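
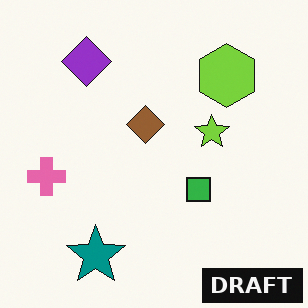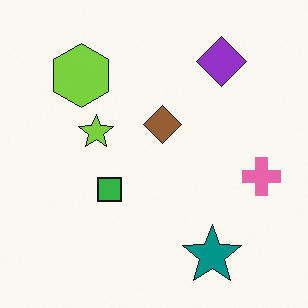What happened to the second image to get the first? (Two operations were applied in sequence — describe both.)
This is the original image flipped horizontally (left ↔ right), then watermarked with the text "DRAFT" in the lower-right corner.

The pink cross is in the right of the second image and the left of the first — shapes on opposite sides of the vertical midline have swapped in a mirror flip. A dark label reading "DRAFT" appears in the lower-right corner.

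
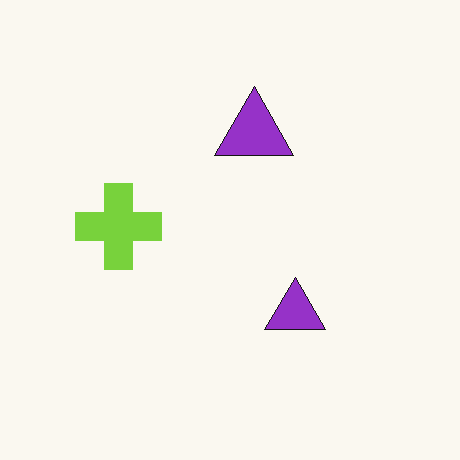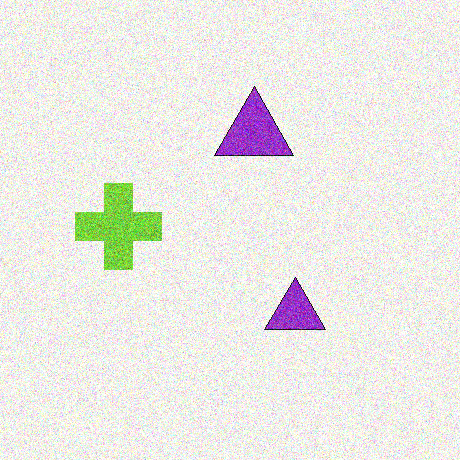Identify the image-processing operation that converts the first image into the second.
The transformation is: degraded with strong gaussian noise.

Random speckle covers the whole image, including the flat background.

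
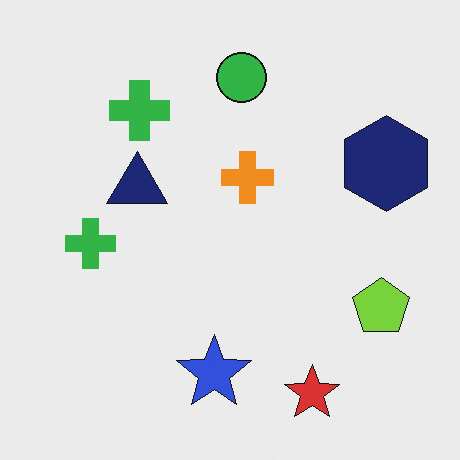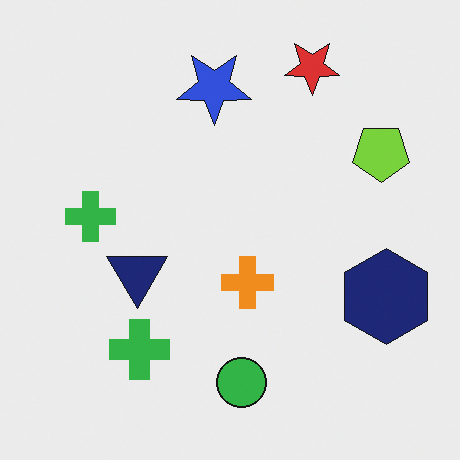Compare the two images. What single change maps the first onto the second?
The transformation is: flipped vertically (top ↔ bottom).

The red star is in the bottom-right of the first image and the top-right of the second — shapes on opposite sides of the horizontal midline have swapped in a mirror flip.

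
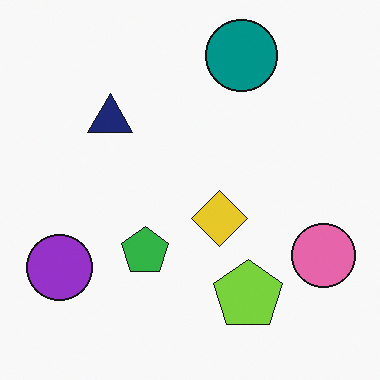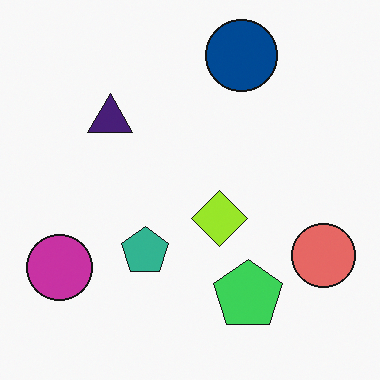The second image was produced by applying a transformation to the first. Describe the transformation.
The image was hue-shifted slightly.

Every shape's color has rotated by the same amount around the hue wheel — a uniform hue shift.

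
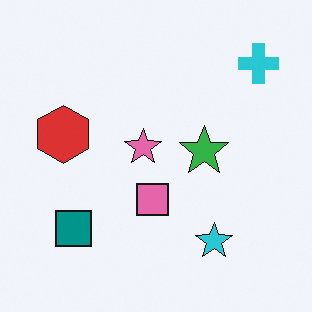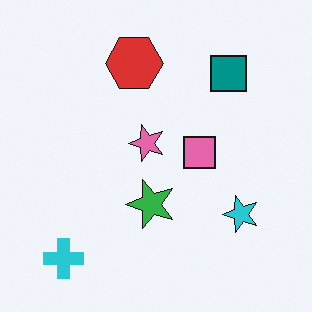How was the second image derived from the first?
It was transposed (reflected across the top-left ↔ bottom-right diagonal).

Shapes have swapped their row and column positions — what was in the top-right is now in the bottom-left — a diagonal reflection.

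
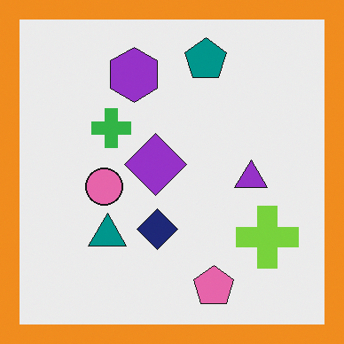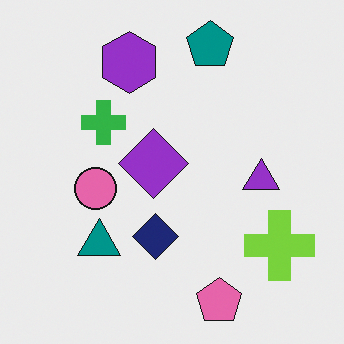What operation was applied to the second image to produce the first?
This is the original image framed with a orange border.

A solid orange frame runs around the edge of the first image, with the content slightly shrunk inside it.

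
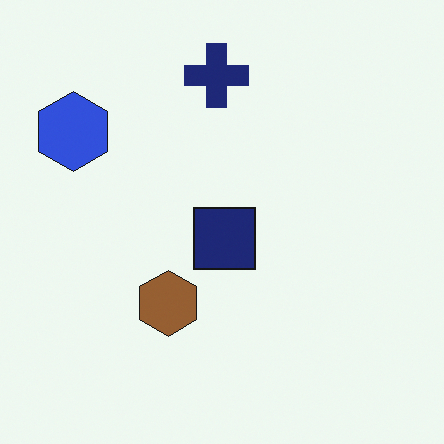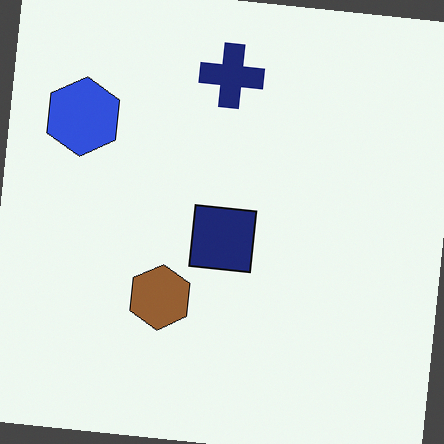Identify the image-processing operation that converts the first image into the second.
The transformation is: rotated clockwise by a few degrees.

Every shape is tilted by the same angle and the image corners show triangular fill wedges — a whole-image rotation by a non-right angle.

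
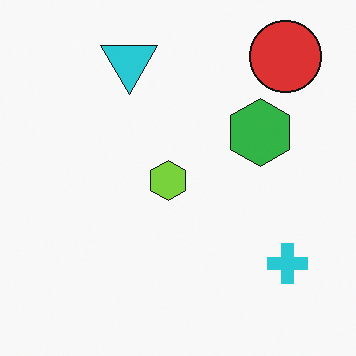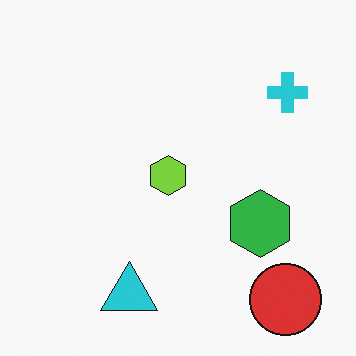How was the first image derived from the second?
Flipped vertically (top ↔ bottom).

The red circle is in the bottom-right of the second image and the top-right of the first — shapes on opposite sides of the horizontal midline have swapped in a mirror flip.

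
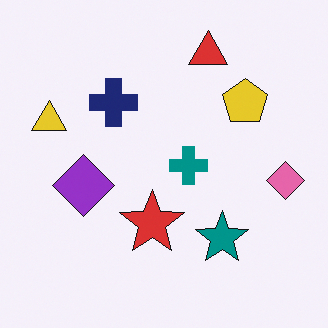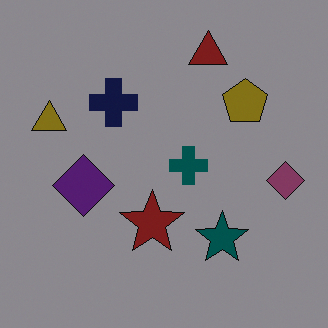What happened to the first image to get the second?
Darkened a lot.

Every pixel — background and shapes alike — is uniformly darkened.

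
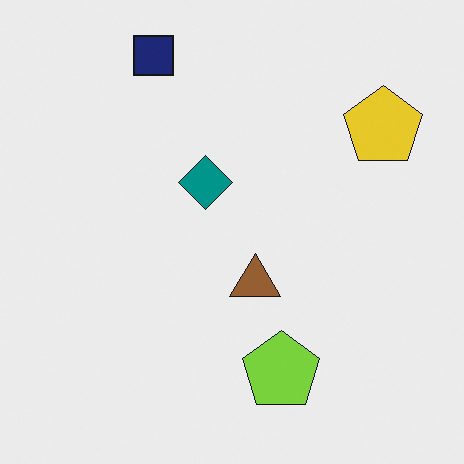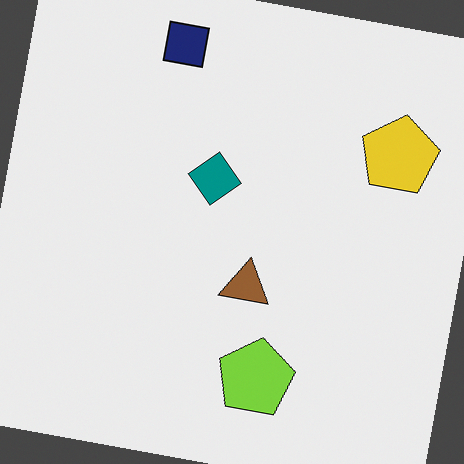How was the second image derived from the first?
The transformation is: rotated clockwise by a small amount.

Every shape is tilted by the same angle and the image corners show triangular fill wedges — a whole-image rotation by a non-right angle.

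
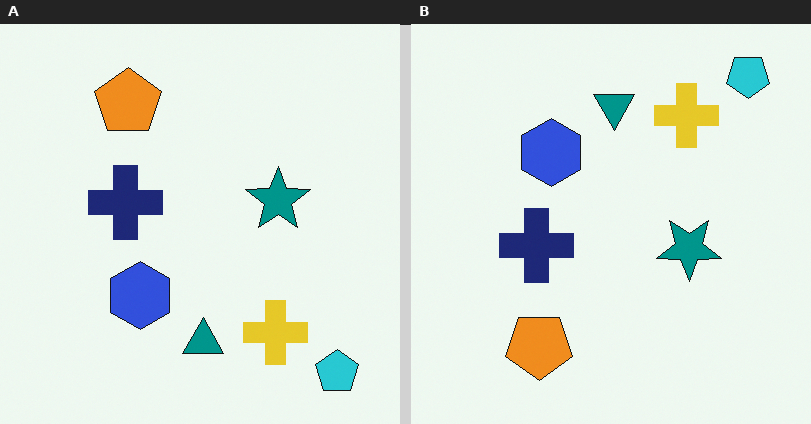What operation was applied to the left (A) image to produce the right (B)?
This is the original image flipped vertically (top ↔ bottom).

The cyan pentagon is in the bottom-right of the left (A) image and the top-right of the right (B) — shapes on opposite sides of the horizontal midline have swapped in a mirror flip.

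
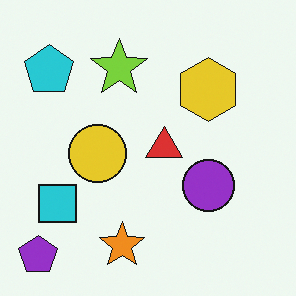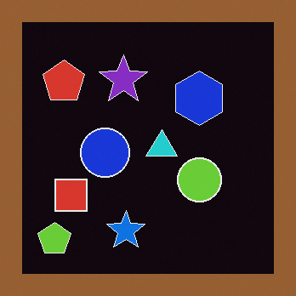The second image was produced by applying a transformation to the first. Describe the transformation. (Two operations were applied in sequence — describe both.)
Color-inverted (negative), then framed with a brown border.

The light background has become dark and every shape's color is its complement — a photographic negative. A solid brown frame runs around the edge of the second image, with the content slightly shrunk inside it.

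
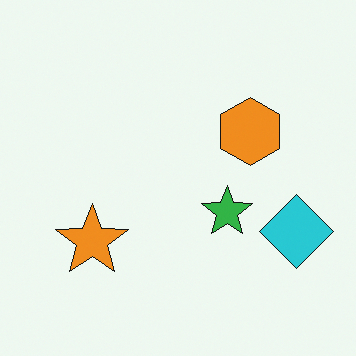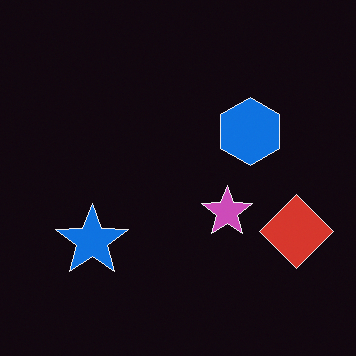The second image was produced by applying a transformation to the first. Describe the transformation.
The transformation is: color-inverted (negative).

The light background has become dark and every shape's color is its complement — a photographic negative.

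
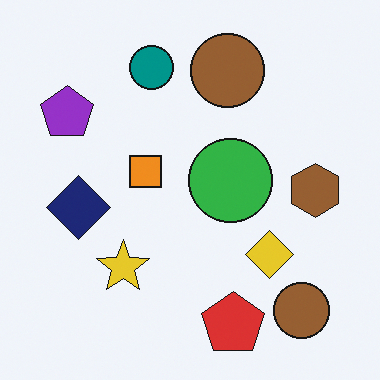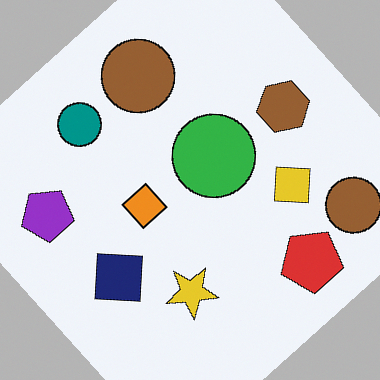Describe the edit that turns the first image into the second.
It was rotated counter-clockwise by a large amount — several tens of degrees.

Every shape is tilted by the same angle and the image corners show triangular fill wedges — a whole-image rotation by a non-right angle.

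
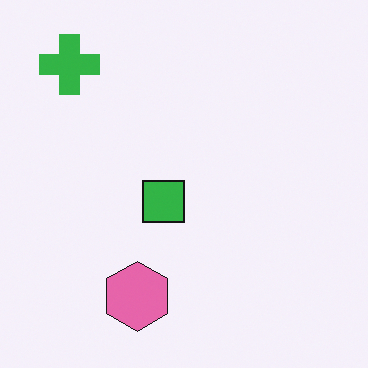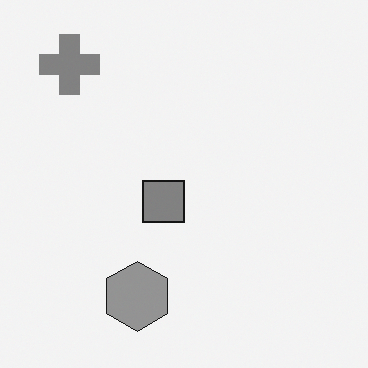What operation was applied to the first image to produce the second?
The image was converted to grayscale.

All color is removed — every shape is now a shade of grey.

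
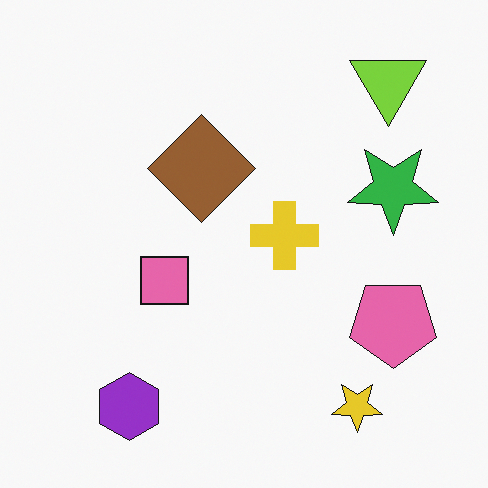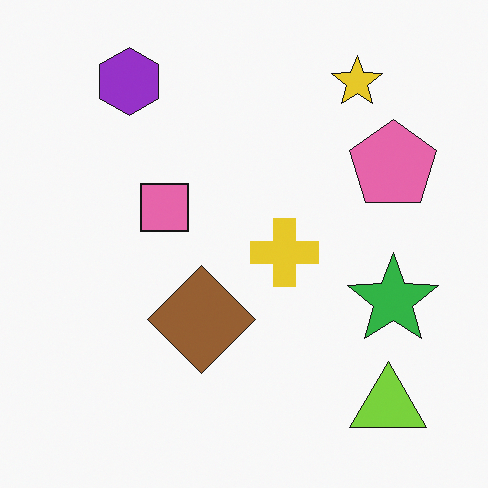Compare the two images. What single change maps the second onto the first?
The transformation is: flipped vertically (top ↔ bottom).

The purple hexagon is in the top-left of the second image and the bottom-left of the first — shapes on opposite sides of the horizontal midline have swapped in a mirror flip.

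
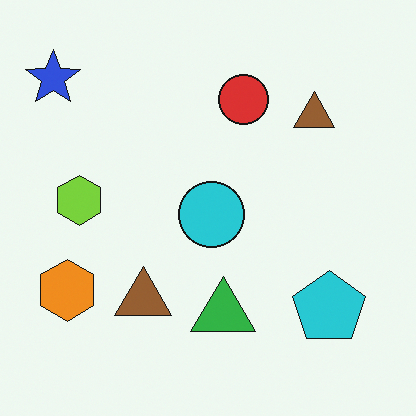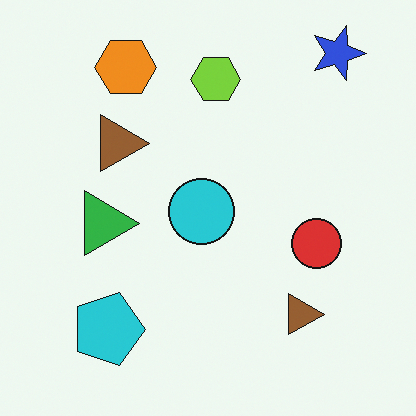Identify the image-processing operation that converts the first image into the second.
The second image is the first rotated 90° clockwise.

The blue star sits in the top-left of the first image and the top-right of the second — consistent with a whole-image 90° clockwise rotation.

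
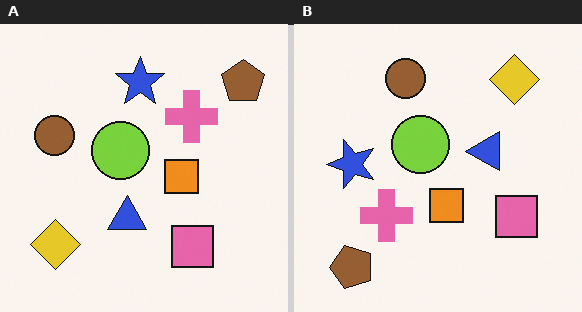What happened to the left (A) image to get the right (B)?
It was transposed (reflected across the top-left ↔ bottom-right diagonal).

Shapes have swapped their row and column positions — what was in the top-right is now in the bottom-left — a diagonal reflection.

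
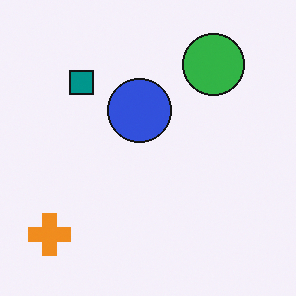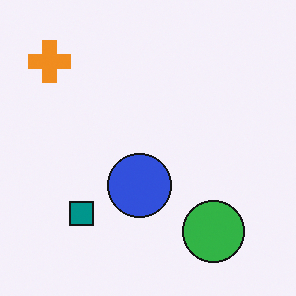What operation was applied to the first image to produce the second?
Flipped vertically (top ↔ bottom).

The orange cross is in the bottom-left of the first image and the top-left of the second — shapes on opposite sides of the horizontal midline have swapped in a mirror flip.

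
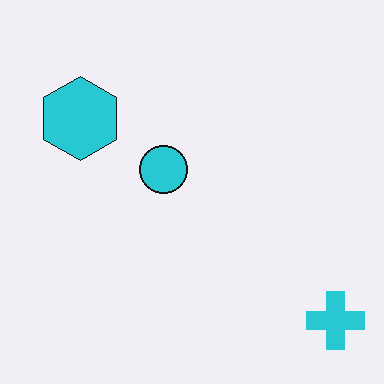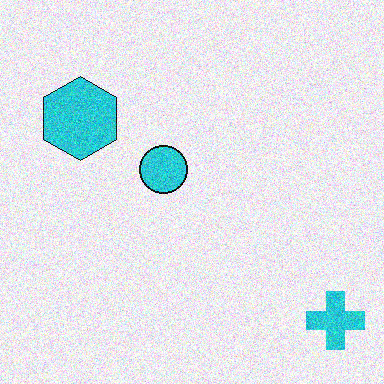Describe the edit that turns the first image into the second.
It was degraded with moderate additive noise.

Random speckle covers the whole image, including the flat background.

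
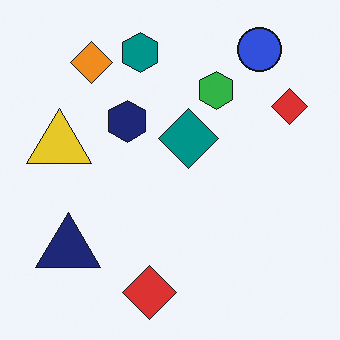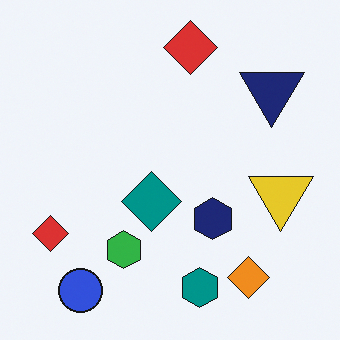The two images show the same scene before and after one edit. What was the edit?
The transformation is: rotated 180°.

The blue circle sits in the top-right of the first image and the bottom-left of the second — consistent with a whole-image 180° rotation.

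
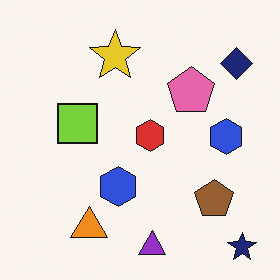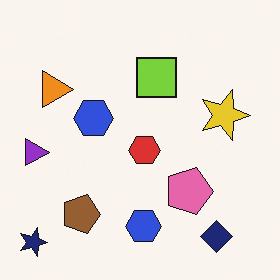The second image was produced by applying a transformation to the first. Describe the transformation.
Rotated 90° clockwise.

The navy star sits in the bottom-right of the first image and the bottom-left of the second — consistent with a whole-image 90° clockwise rotation.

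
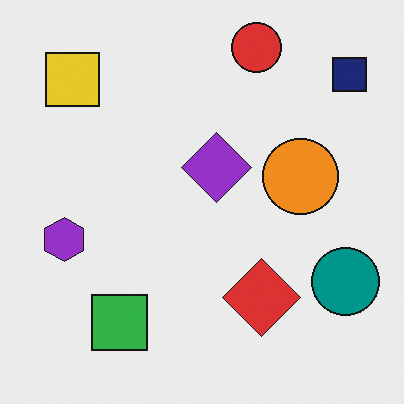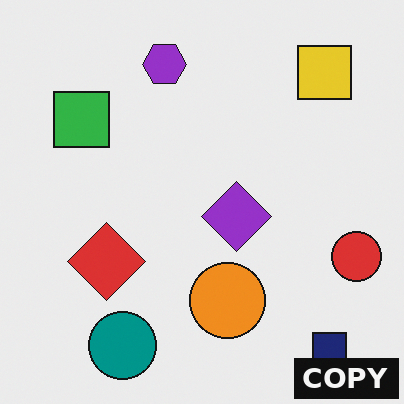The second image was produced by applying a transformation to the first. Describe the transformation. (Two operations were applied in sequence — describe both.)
It was rotated 90° clockwise, then watermarked with the text "COPY" in the lower-right corner.

The navy square sits in the top-right of the first image and the bottom-right of the second — consistent with a whole-image 90° clockwise rotation. A dark label reading "COPY" appears in the lower-right corner.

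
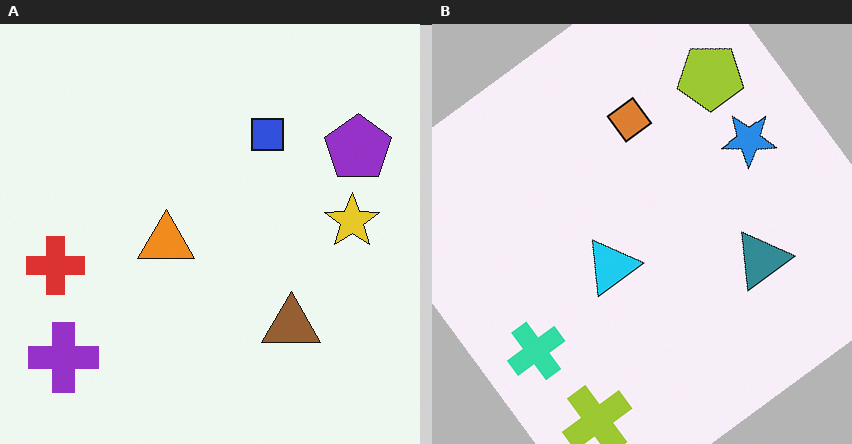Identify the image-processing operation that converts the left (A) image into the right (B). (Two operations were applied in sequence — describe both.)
This is the original image hue-shifted by a large amount, then rotated counter-clockwise by a large amount — several tens of degrees.

Every shape's color has rotated by the same amount around the hue wheel — a uniform hue shift. Every shape is tilted by the same angle and the image corners show triangular fill wedges — a whole-image rotation by a non-right angle.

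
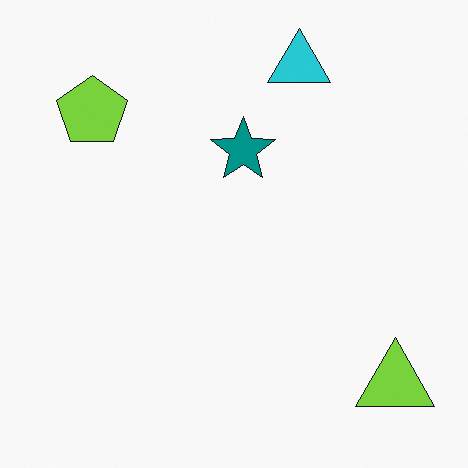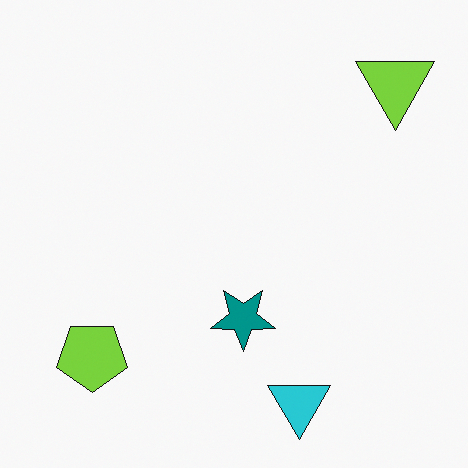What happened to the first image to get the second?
The transformation is: flipped vertically (top ↔ bottom).

The cyan triangle is in the top of the first image and the bottom of the second — shapes on opposite sides of the horizontal midline have swapped in a mirror flip.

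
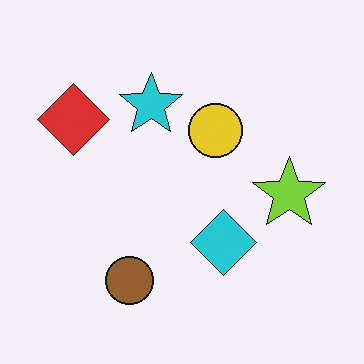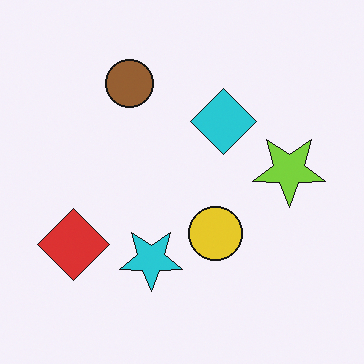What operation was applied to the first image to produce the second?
This is the original image flipped vertically (top ↔ bottom).

The brown circle is in the bottom of the first image and the top of the second — shapes on opposite sides of the horizontal midline have swapped in a mirror flip.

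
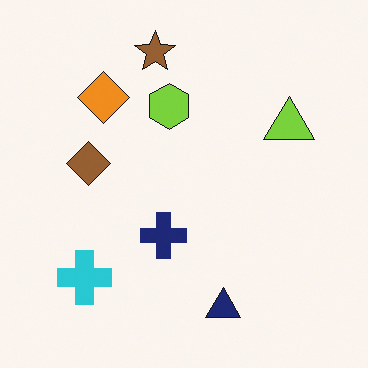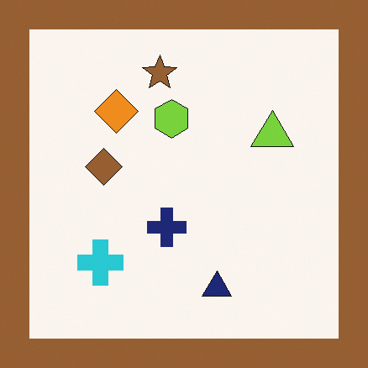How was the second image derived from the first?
This is the original image framed with a brown border.

A solid brown frame runs around the edge of the second image, with the content slightly shrunk inside it.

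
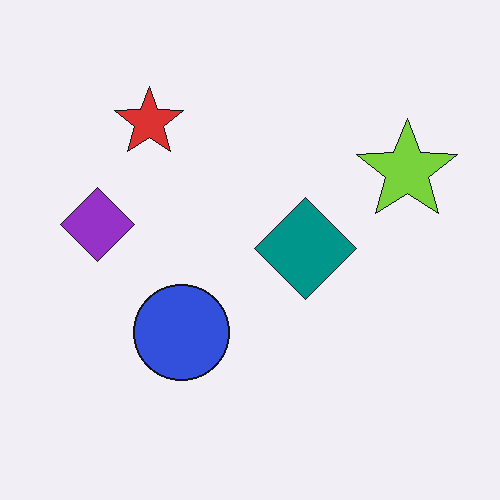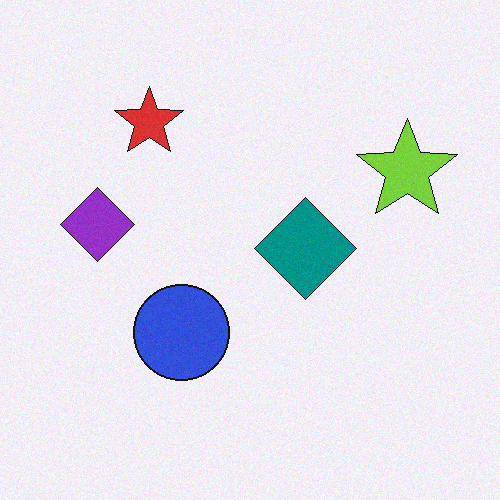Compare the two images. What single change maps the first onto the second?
Degraded with light additive noise.

Random speckle covers the whole image, including the flat background.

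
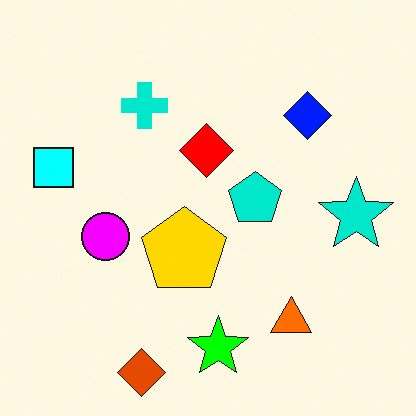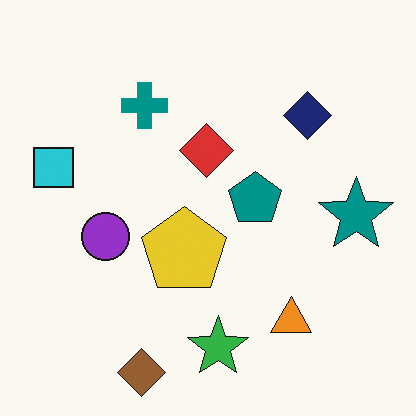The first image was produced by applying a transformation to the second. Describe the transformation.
The first image is the second heavily oversaturated.

All colors are more vivid — a global saturation change.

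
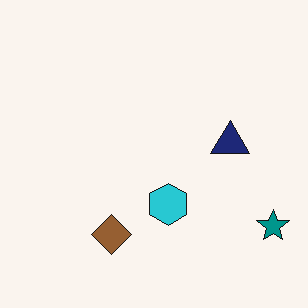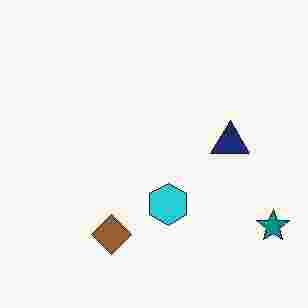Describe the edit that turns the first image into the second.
This is the original image degraded with heavy JPEG compression.

Blocky 8×8 compression artifacts appear around shape edges and the flat background shows ringing — characteristic JPEG degradation.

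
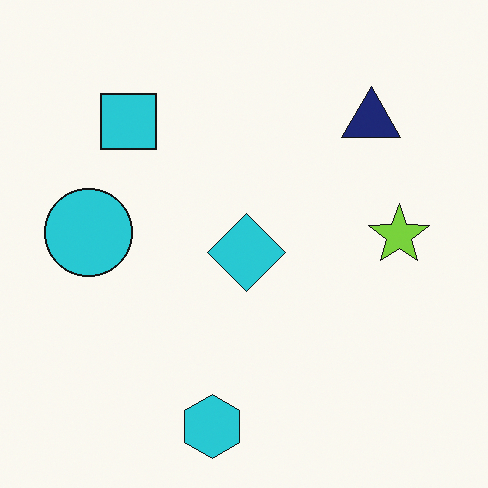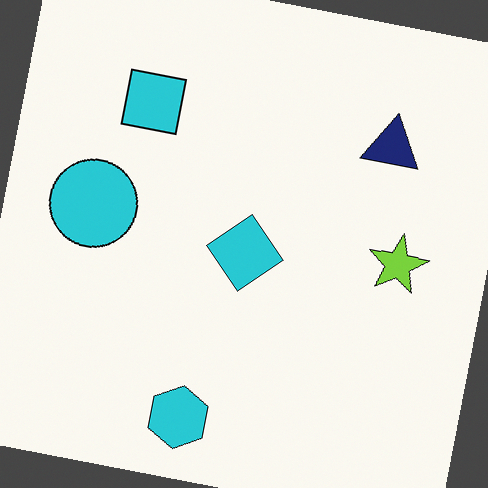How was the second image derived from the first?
It was rotated clockwise by a few degrees.

Every shape is tilted by the same angle and the image corners show triangular fill wedges — a whole-image rotation by a non-right angle.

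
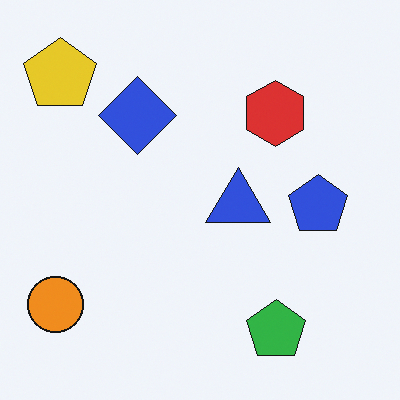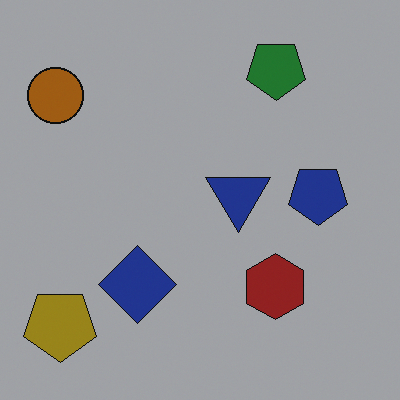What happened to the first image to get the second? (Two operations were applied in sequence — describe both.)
It was flipped vertically (top ↔ bottom), then substantially darkened.

The green pentagon is in the bottom-right of the first image and the top-right of the second — shapes on opposite sides of the horizontal midline have swapped in a mirror flip. Every pixel — background and shapes alike — is uniformly darkened.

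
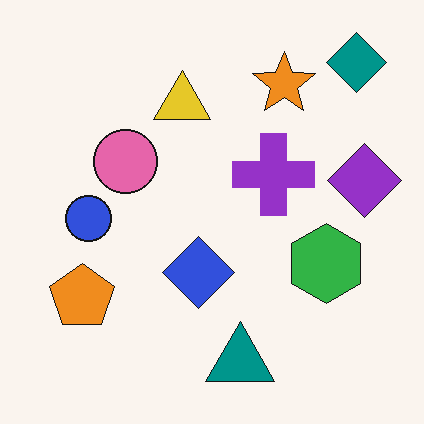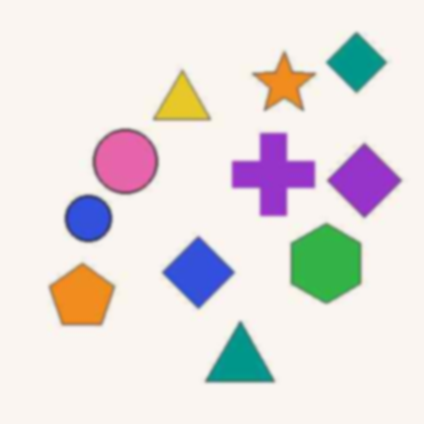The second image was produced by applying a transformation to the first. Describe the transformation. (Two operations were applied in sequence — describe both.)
Given moderate JPEG compression, then given a subtle gaussian blur.

Blocky 8×8 compression artifacts appear around shape edges and the flat background shows ringing — characteristic JPEG degradation. Shape edges and outlines are uniformly softened across the whole image.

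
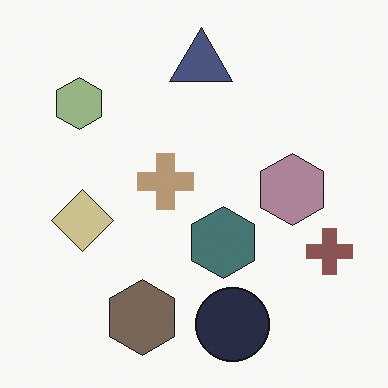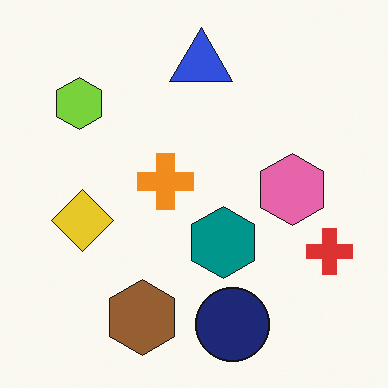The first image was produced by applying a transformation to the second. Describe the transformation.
The first image is the second made much more muted (saturation change).

All colors are more muted and greyish — a global saturation change.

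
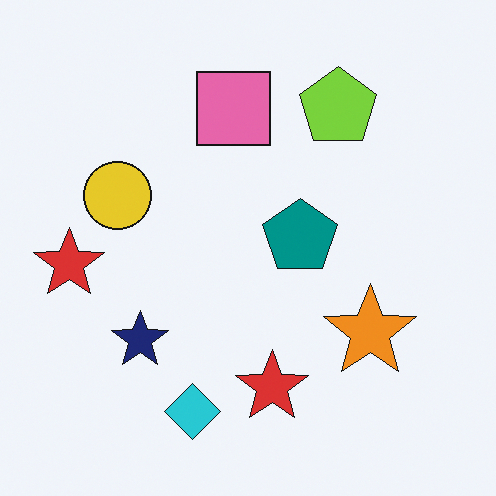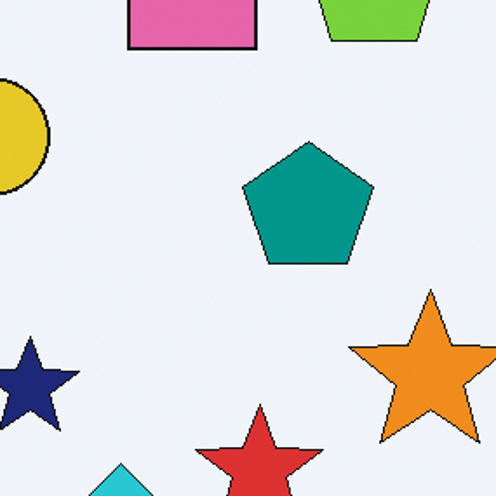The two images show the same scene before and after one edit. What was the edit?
The transformation is: cropped tightly and scaled back up.

The visible shapes are larger and the field of view is narrower; shapes near the original edges may be partly or wholly outside the frame — a crop-and-rescale.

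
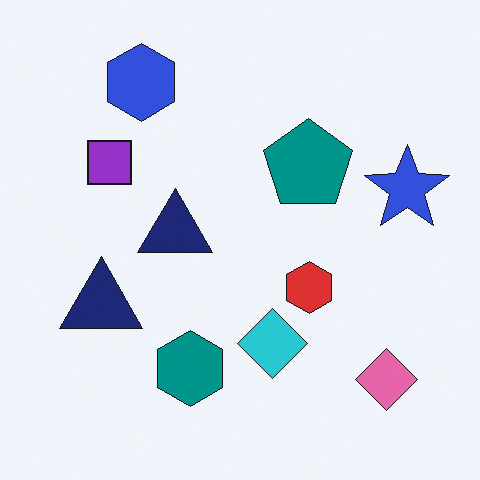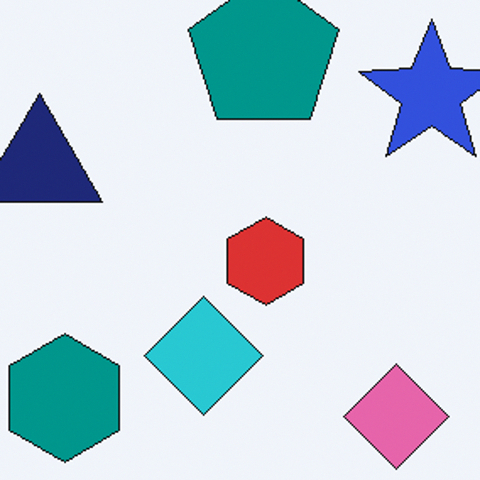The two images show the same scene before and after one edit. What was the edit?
The transformation is: cropped to a noticeably smaller region and rescaled.

The visible shapes are larger and the field of view is narrower; shapes near the original edges may be partly or wholly outside the frame — a crop-and-rescale.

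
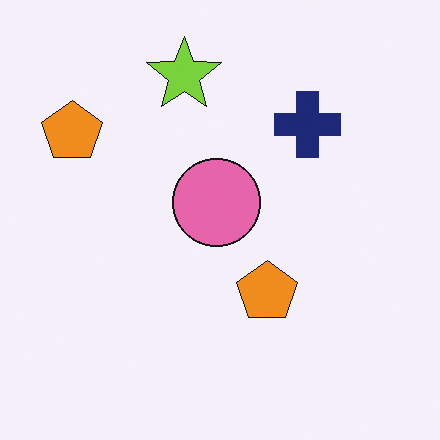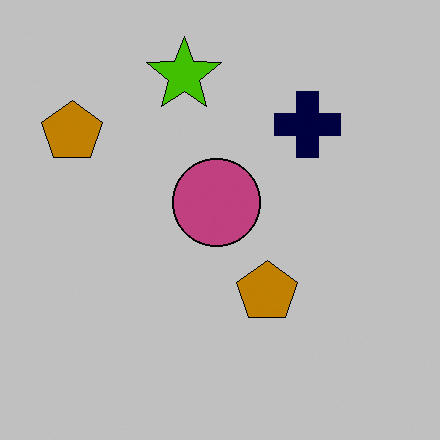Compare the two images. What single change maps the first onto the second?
The second image is the first aggressively posterized.

Each flat color has snapped to a coarser quantized level — most visibly, the near-white background has dropped to a flat grey.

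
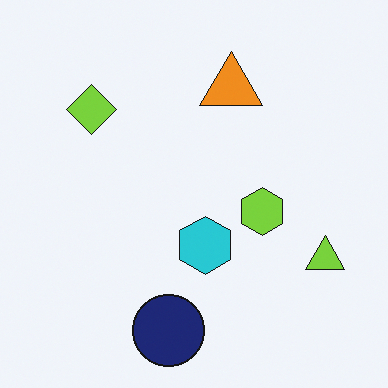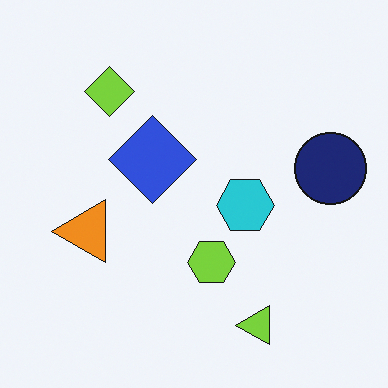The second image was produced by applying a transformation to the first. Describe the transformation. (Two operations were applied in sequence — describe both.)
This is the original image transposed (reflected across the top-left ↔ bottom-right diagonal), then overlaid with an additional blue diamond.

Shapes have swapped their row and column positions — what was in the top-right is now in the bottom-left — a diagonal reflection. A blue diamond appears in the second image that is absent from the first.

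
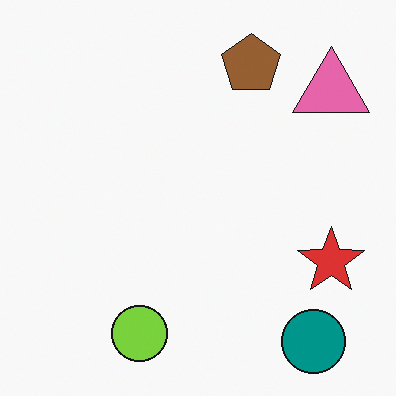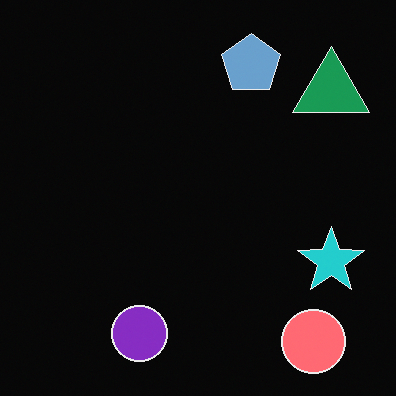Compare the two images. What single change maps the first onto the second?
Color-inverted (negative).

The light background has become dark and every shape's color is its complement — a photographic negative.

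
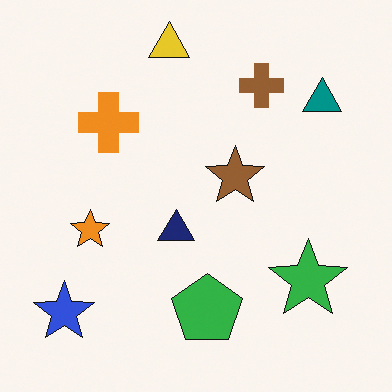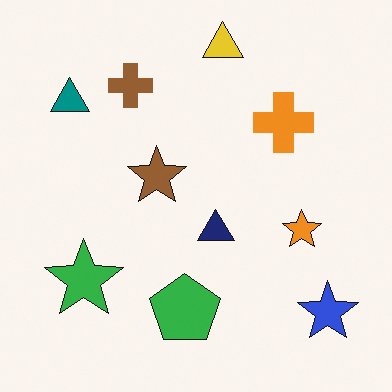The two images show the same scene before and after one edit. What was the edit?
The second image is the first flipped horizontally (left ↔ right).

The blue star is in the bottom-left of the first image and the bottom-right of the second — shapes on opposite sides of the vertical midline have swapped in a mirror flip.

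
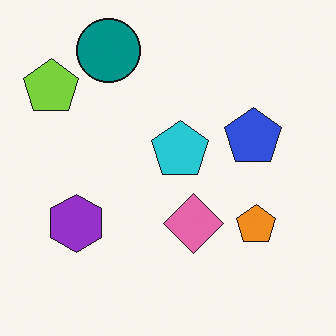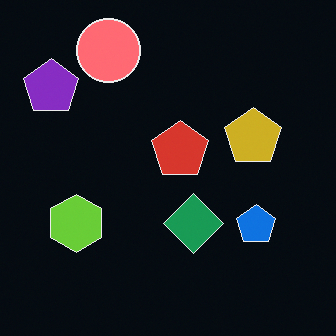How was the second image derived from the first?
The transformation is: color-inverted (negative).

The light background has become dark and every shape's color is its complement — a photographic negative.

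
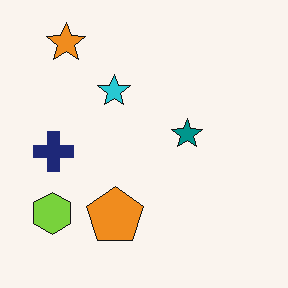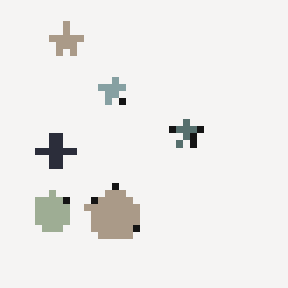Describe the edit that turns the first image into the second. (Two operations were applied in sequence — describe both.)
Pixelated into visible square blocks, then heavily desaturated.

Shapes are reduced to large square blocks; fine edges and outlines are lost — a downscale-then-upscale (mosaic) effect. All colors are more muted and greyish — a global saturation change.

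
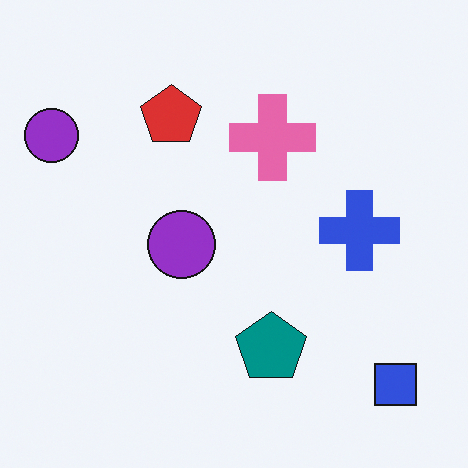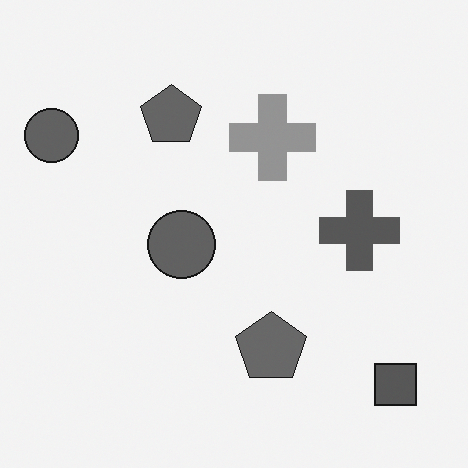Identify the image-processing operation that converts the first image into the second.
This is the original image converted to grayscale.

All color is removed — every shape is now a shade of grey.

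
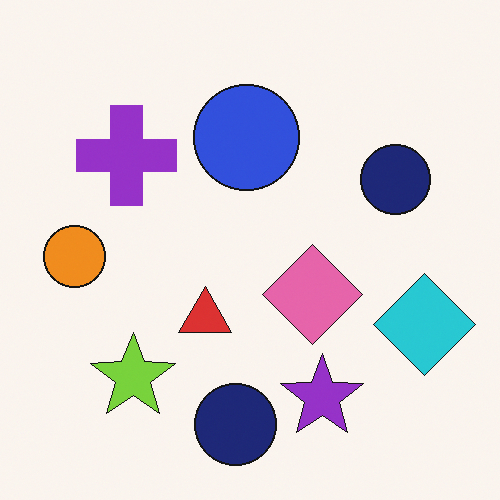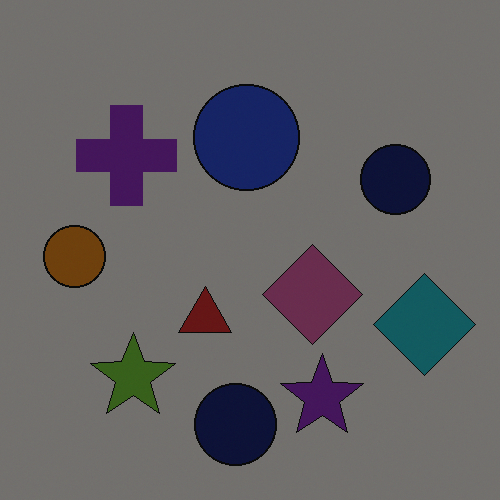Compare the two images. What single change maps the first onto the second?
The image was noticeably darkened.

Every pixel — background and shapes alike — is uniformly darkened.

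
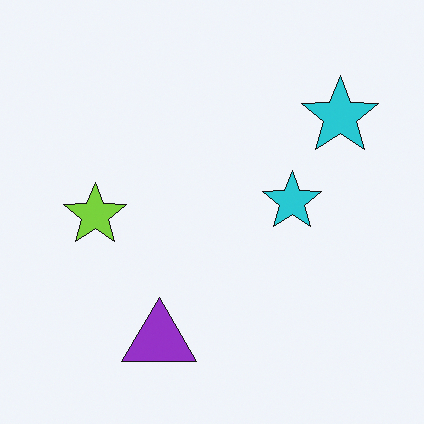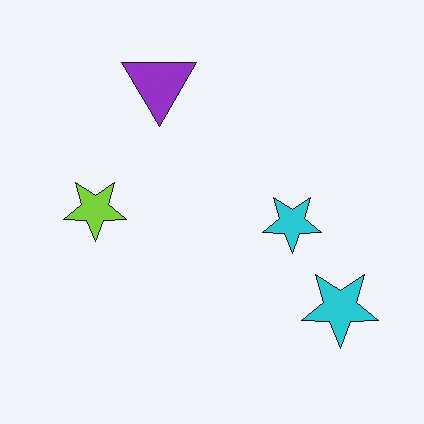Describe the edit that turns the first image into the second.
The transformation is: flipped vertically (top ↔ bottom).

The purple triangle is in the bottom of the first image and the top of the second — shapes on opposite sides of the horizontal midline have swapped in a mirror flip.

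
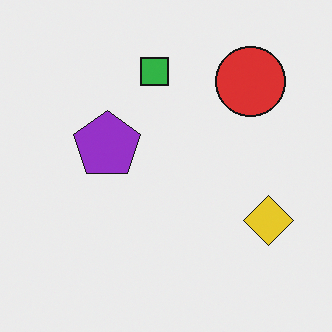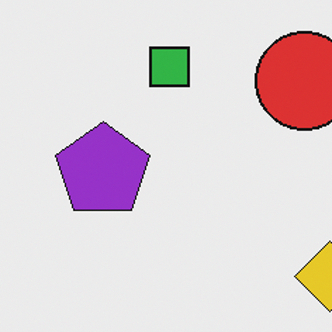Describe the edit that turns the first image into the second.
This is the original image cropped slightly and scaled back up.

The visible shapes are larger and the field of view is narrower; shapes near the original edges may be partly or wholly outside the frame — a crop-and-rescale.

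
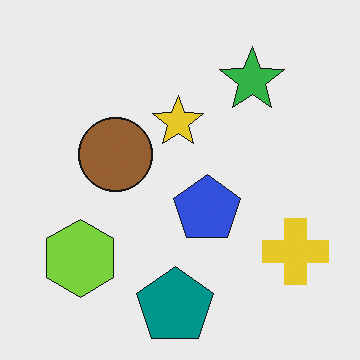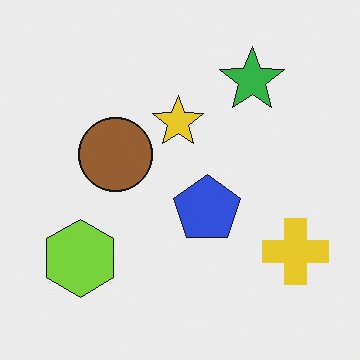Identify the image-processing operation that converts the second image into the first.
The first image is the second overlaid with an additional teal pentagon.

A teal pentagon appears in the first image that is absent from the second.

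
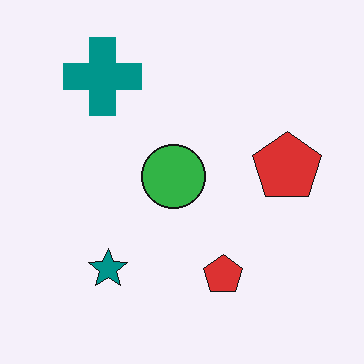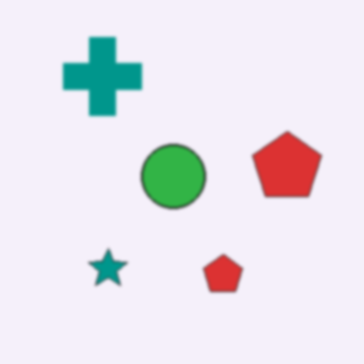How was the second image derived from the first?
This is the original image given a subtle gaussian blur.

Shape edges and outlines are uniformly softened across the whole image.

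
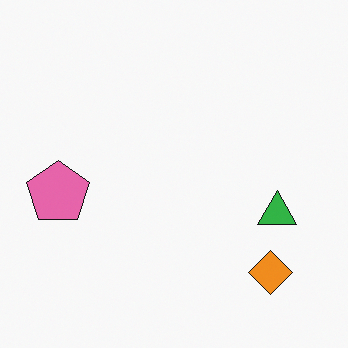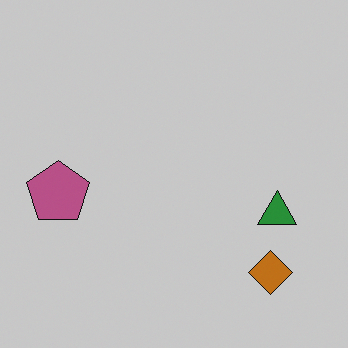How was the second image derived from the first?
It was darkened a little.

Every pixel — background and shapes alike — is uniformly darkened.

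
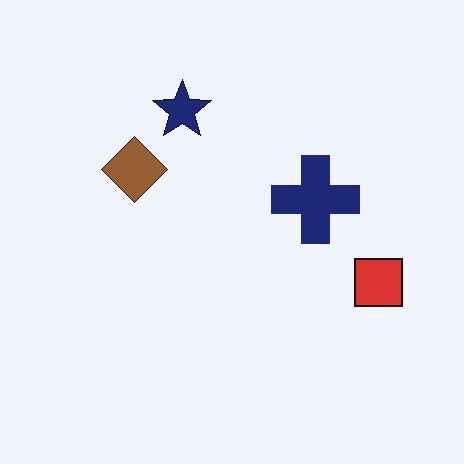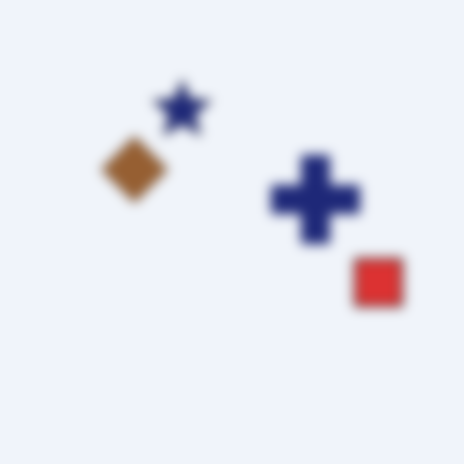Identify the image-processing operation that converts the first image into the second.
This is the original image strongly gaussian-blurred.

Shape edges and outlines are uniformly softened across the whole image.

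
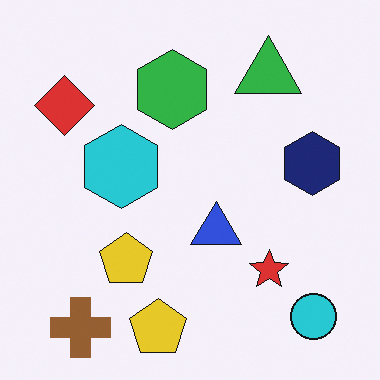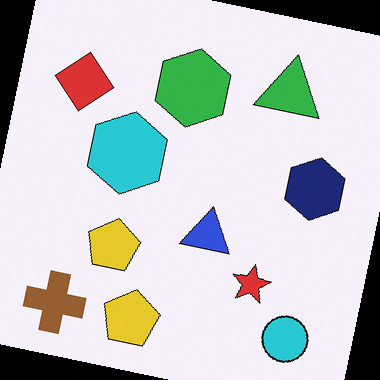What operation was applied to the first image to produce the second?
The transformation is: rotated clockwise by a small amount.

Every shape is tilted by the same angle and the image corners show triangular fill wedges — a whole-image rotation by a non-right angle.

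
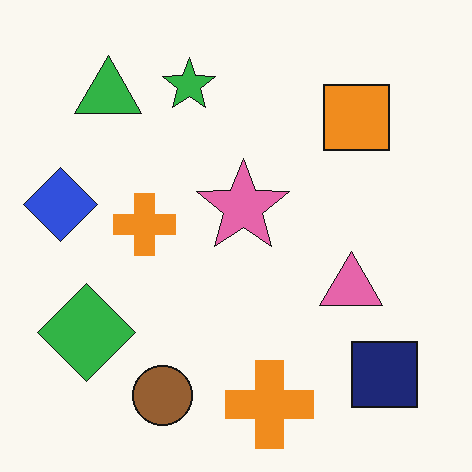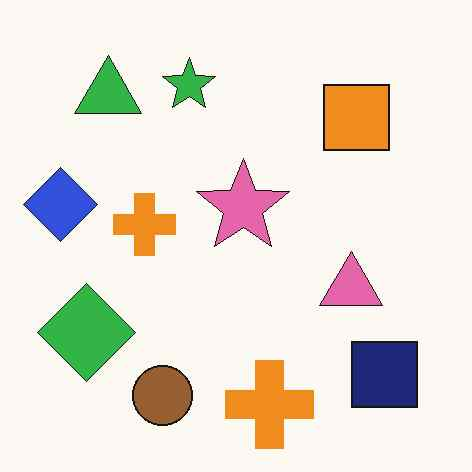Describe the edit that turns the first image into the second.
This is the original image given moderate JPEG compression.

Blocky 8×8 compression artifacts appear around shape edges and the flat background shows ringing — characteristic JPEG degradation.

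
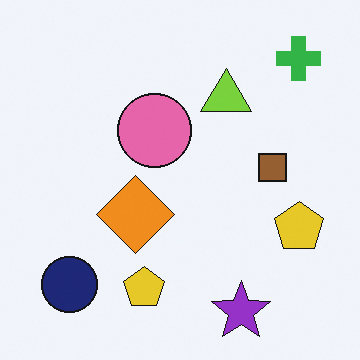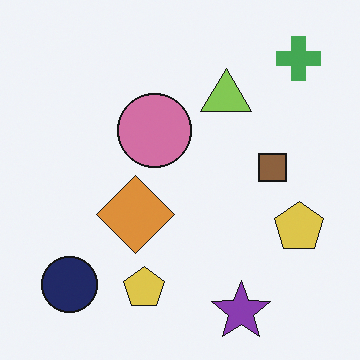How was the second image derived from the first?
The image was slightly desaturated.

All colors are more muted and greyish — a global saturation change.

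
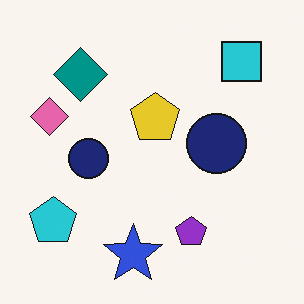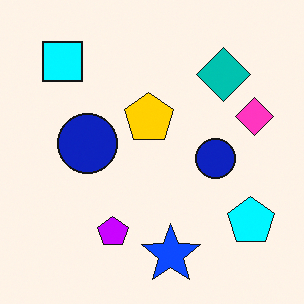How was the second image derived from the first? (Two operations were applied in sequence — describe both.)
Flipped horizontally (left ↔ right), then heavily oversaturated.

The pink diamond is in the left of the first image and the right of the second — shapes on opposite sides of the vertical midline have swapped in a mirror flip. All colors are more vivid — a global saturation change.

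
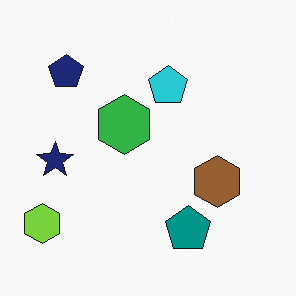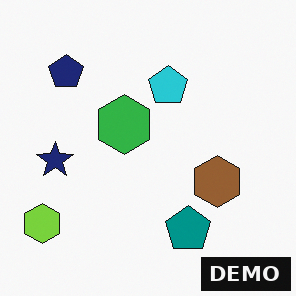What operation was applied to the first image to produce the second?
This is the original image watermarked with the text "DEMO" in the lower-right corner.

A dark label reading "DEMO" appears in the lower-right corner.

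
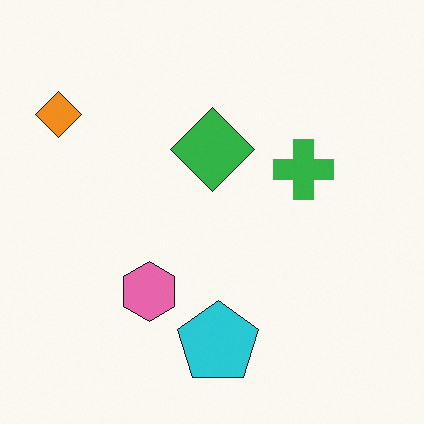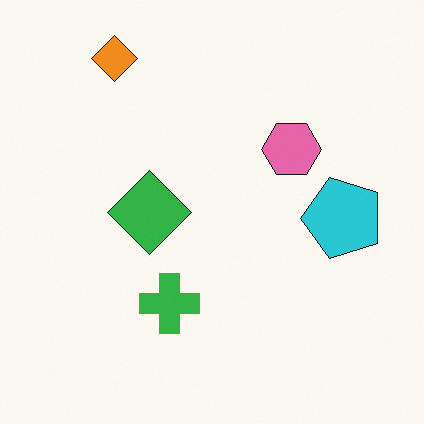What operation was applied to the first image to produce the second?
It was transposed (reflected across the top-left ↔ bottom-right diagonal).

Shapes have swapped their row and column positions — what was in the top-right is now in the bottom-left — a diagonal reflection.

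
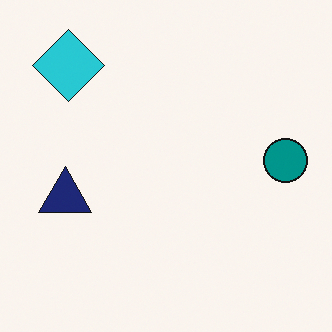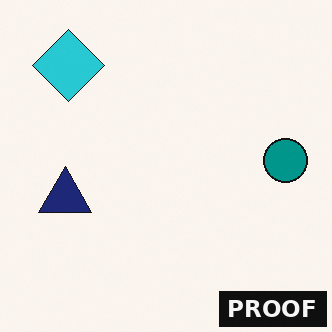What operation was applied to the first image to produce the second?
This is the original image watermarked with the text "PROOF" in the lower-right corner.

A dark label reading "PROOF" appears in the lower-right corner.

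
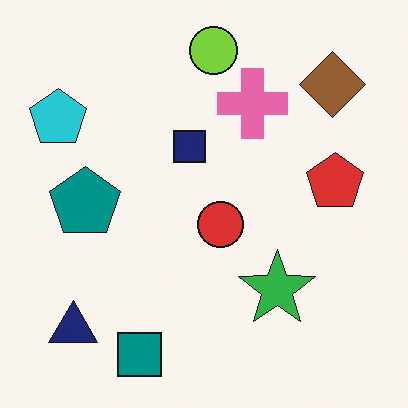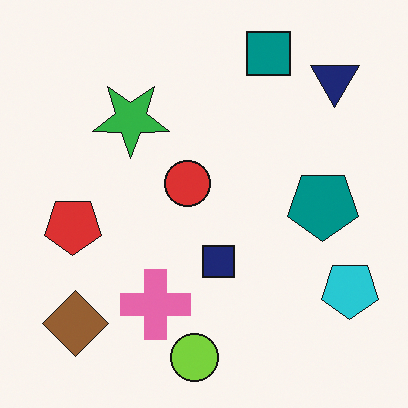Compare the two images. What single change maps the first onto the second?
The image was rotated 180°.

The navy triangle sits in the bottom-left of the first image and the top-right of the second — consistent with a whole-image 180° rotation.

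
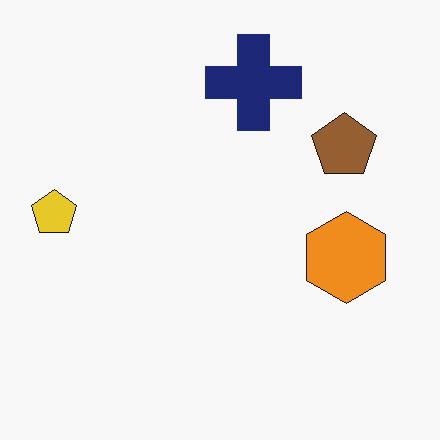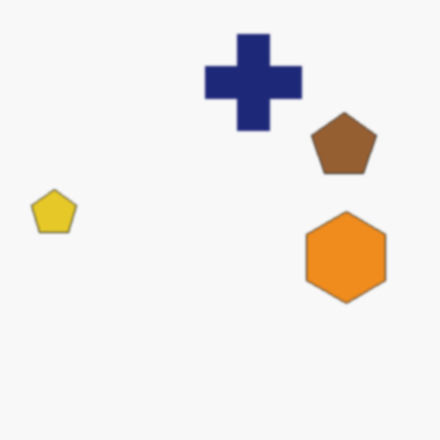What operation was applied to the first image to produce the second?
This is the original image given a subtle gaussian blur.

Shape edges and outlines are uniformly softened across the whole image.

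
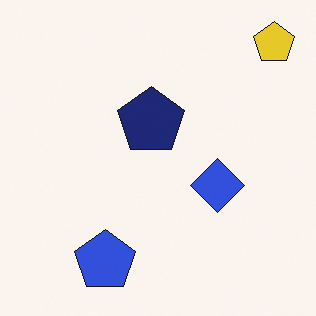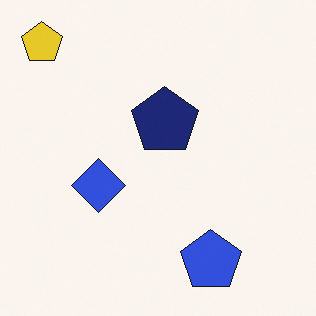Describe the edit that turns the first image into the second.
The image was flipped horizontally (left ↔ right).

The yellow pentagon is in the top-right of the first image and the top-left of the second — shapes on opposite sides of the vertical midline have swapped in a mirror flip.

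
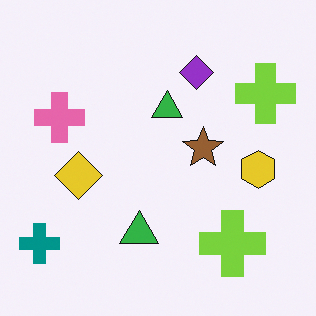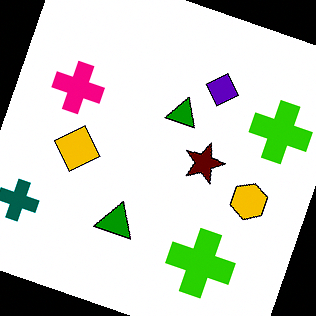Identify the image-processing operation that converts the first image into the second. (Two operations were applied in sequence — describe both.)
Rotated clockwise by a clearly visible amount, then boosted in contrast.

Every shape is tilted by the same angle and the image corners show triangular fill wedges — a whole-image rotation by a non-right angle. Tones are pushed away from mid-grey across the whole image — a global contrast change.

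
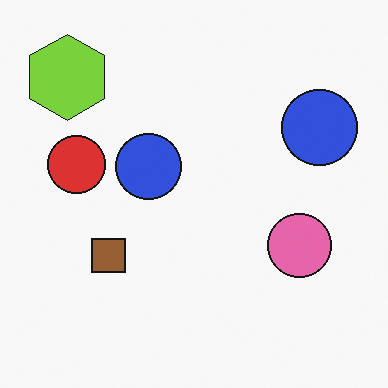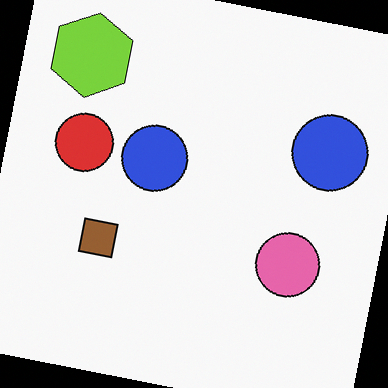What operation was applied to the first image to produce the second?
Rotated clockwise by a few degrees.

Every shape is tilted by the same angle and the image corners show triangular fill wedges — a whole-image rotation by a non-right angle.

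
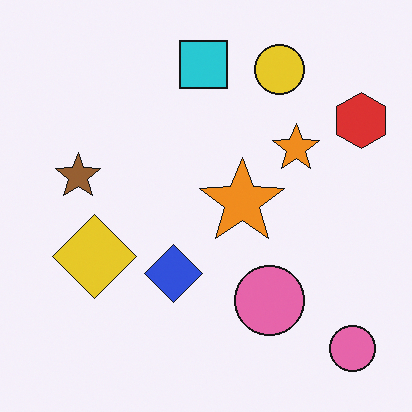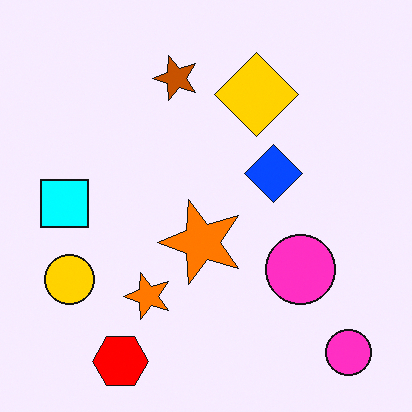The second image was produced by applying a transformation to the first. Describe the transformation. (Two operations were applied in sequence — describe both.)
It was transposed (reflected across the top-left ↔ bottom-right diagonal), then heavily oversaturated.

Shapes have swapped their row and column positions — what was in the top-right is now in the bottom-left — a diagonal reflection. All colors are more vivid — a global saturation change.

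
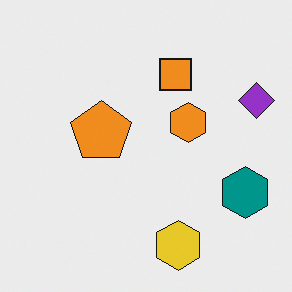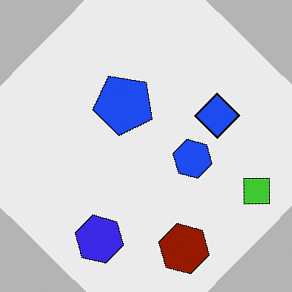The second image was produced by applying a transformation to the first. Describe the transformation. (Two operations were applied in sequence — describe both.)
Rotated clockwise by a large amount — several tens of degrees, then hue-shifted by a large amount.

Every shape is tilted by the same angle and the image corners show triangular fill wedges — a whole-image rotation by a non-right angle. Every shape's color has rotated by the same amount around the hue wheel — a uniform hue shift.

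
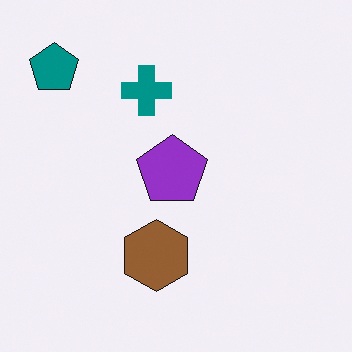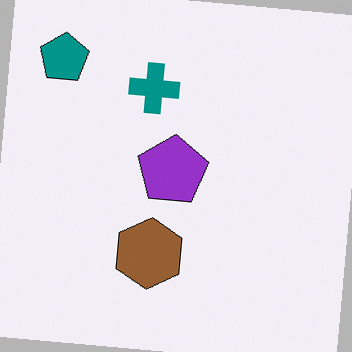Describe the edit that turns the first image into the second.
It was rotated clockwise by a few degrees.

Every shape is tilted by the same angle and the image corners show triangular fill wedges — a whole-image rotation by a non-right angle.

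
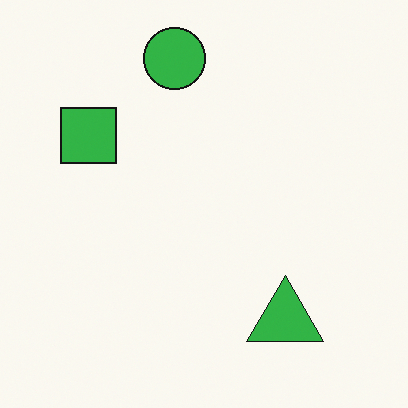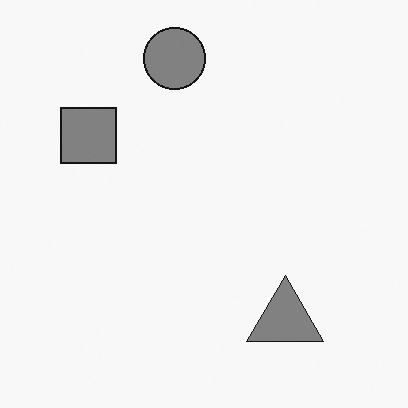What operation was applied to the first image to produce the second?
It was converted to grayscale.

All color is removed — every shape is now a shade of grey.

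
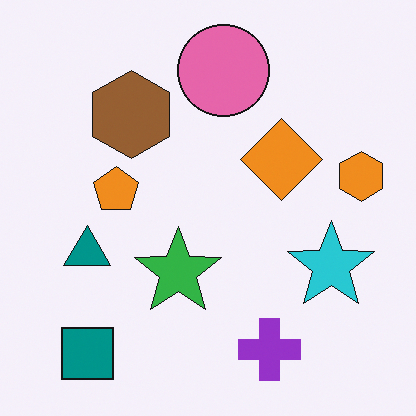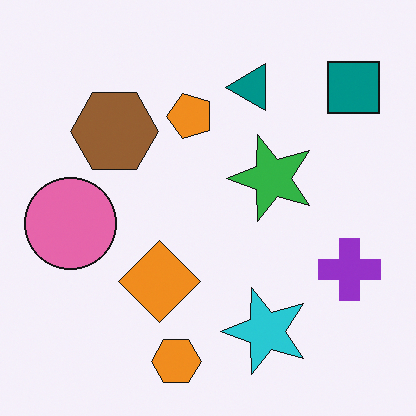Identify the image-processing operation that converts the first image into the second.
Transposed (reflected across the top-left ↔ bottom-right diagonal).

Shapes have swapped their row and column positions — what was in the top-right is now in the bottom-left — a diagonal reflection.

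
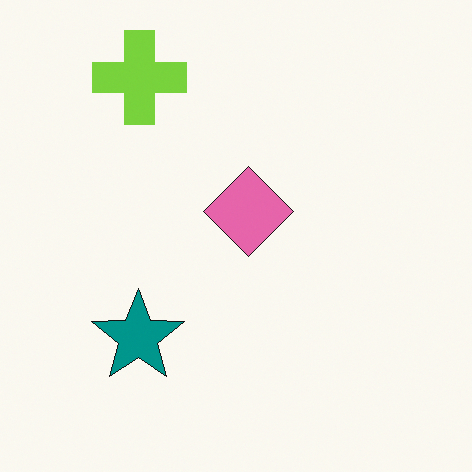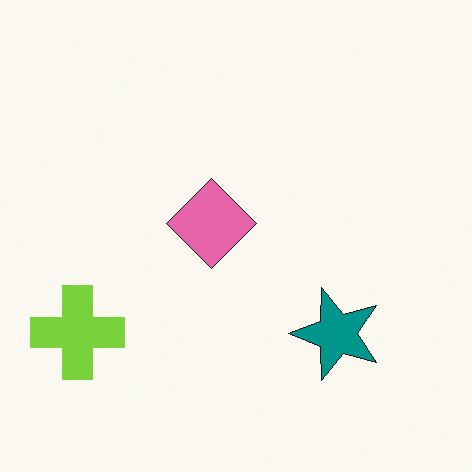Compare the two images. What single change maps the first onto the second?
The transformation is: rotated 90° counter-clockwise.

The lime cross sits in the top-left of the first image and the bottom-left of the second — consistent with a whole-image 90° counter-clockwise rotation.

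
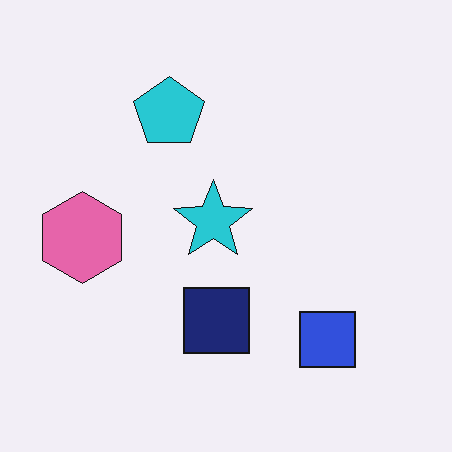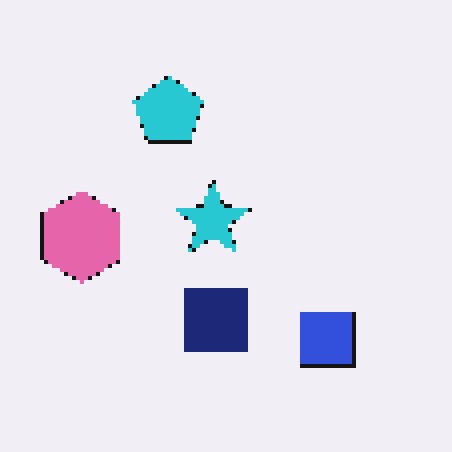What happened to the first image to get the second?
This is the original image mildly pixelated.

Shapes are reduced to large square blocks; fine edges and outlines are lost — a downscale-then-upscale (mosaic) effect.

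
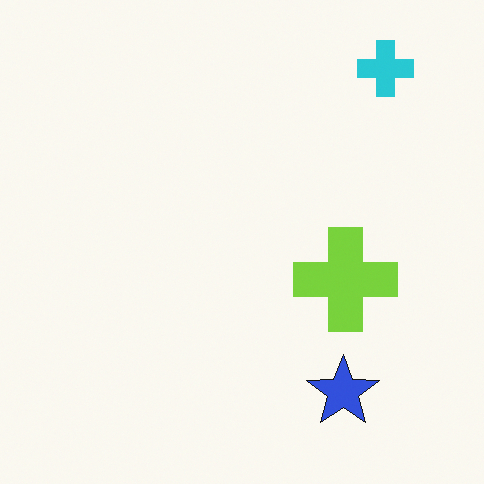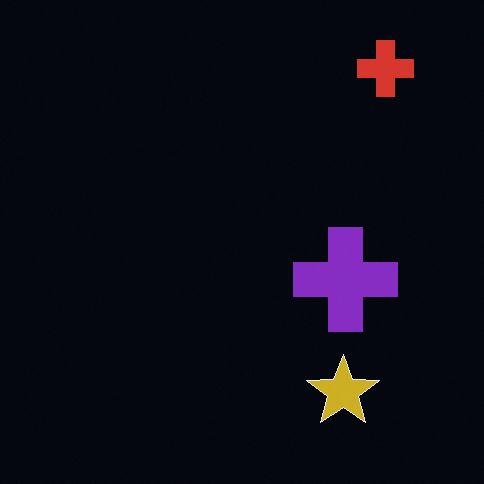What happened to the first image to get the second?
This is the original image color-inverted (negative).

The light background has become dark and every shape's color is its complement — a photographic negative.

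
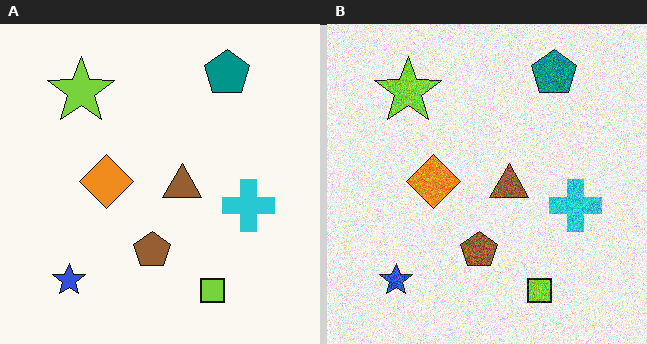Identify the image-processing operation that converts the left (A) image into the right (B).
The right (B) image is the left (A) degraded with a thick layer of grain.

Random speckle covers the whole image, including the flat background.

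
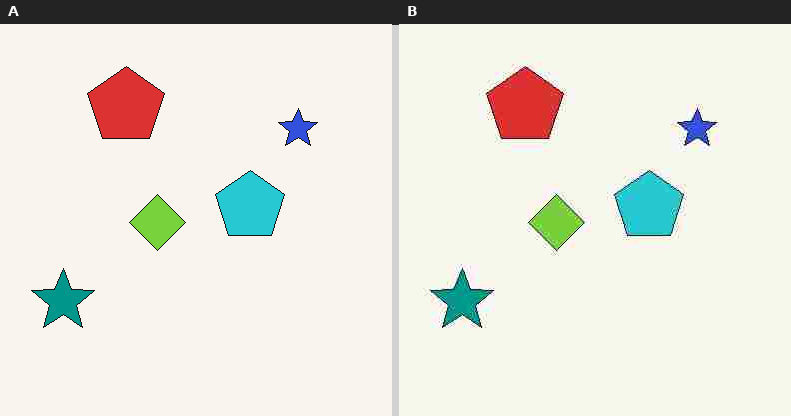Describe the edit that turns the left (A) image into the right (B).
The transformation is: degraded with heavy JPEG compression.

Blocky 8×8 compression artifacts appear around shape edges and the flat background shows ringing — characteristic JPEG degradation.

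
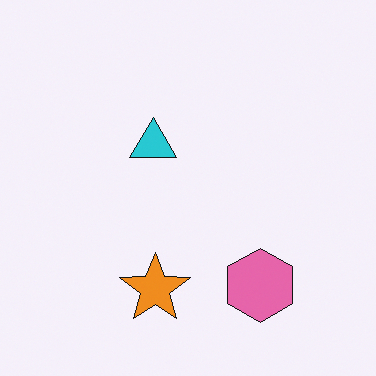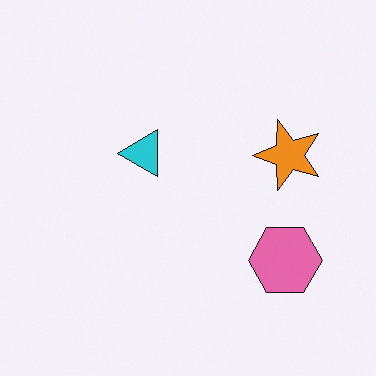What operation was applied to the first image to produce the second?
This is the original image transposed (reflected across the top-left ↔ bottom-right diagonal).

Shapes have swapped their row and column positions — what was in the top-right is now in the bottom-left — a diagonal reflection.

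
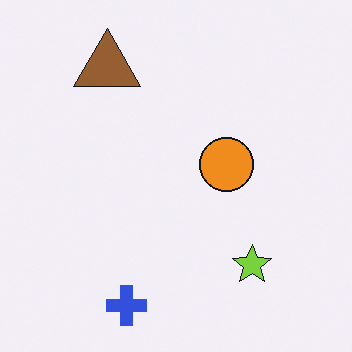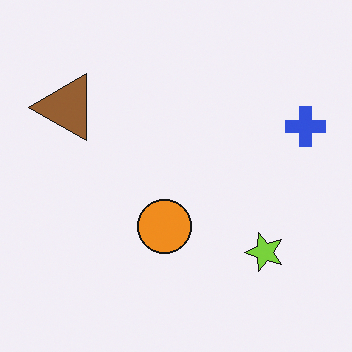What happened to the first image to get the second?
The image was transposed (reflected across the top-left ↔ bottom-right diagonal).

Shapes have swapped their row and column positions — what was in the top-right is now in the bottom-left — a diagonal reflection.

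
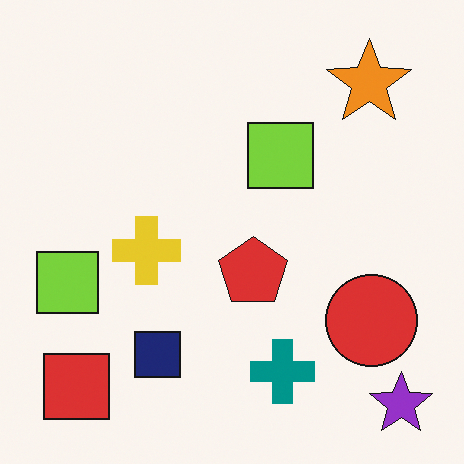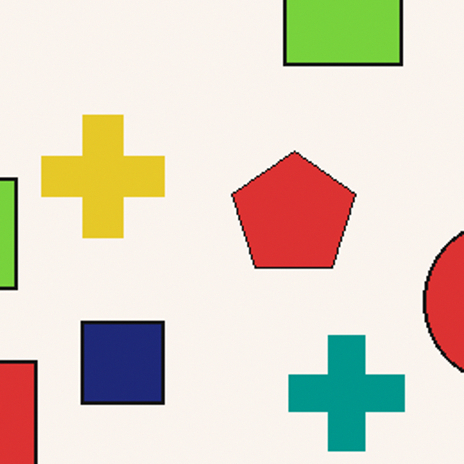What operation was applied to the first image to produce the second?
The transformation is: cropped tightly and scaled back up.

The visible shapes are larger and the field of view is narrower; shapes near the original edges may be partly or wholly outside the frame — a crop-and-rescale.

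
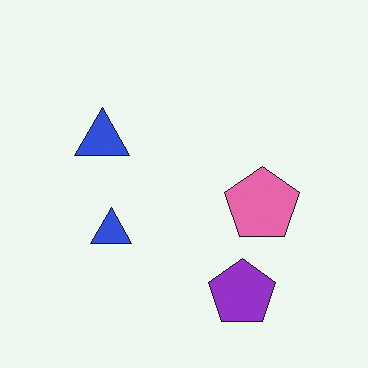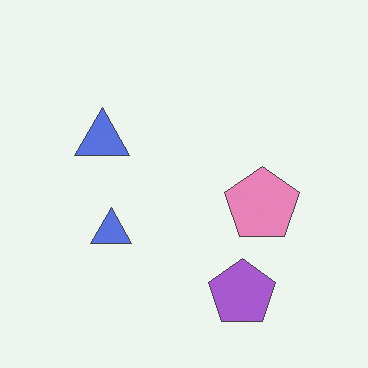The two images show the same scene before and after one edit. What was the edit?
Given slightly reduced contrast.

Tones are pushed toward mid-grey across the whole image — a global contrast change.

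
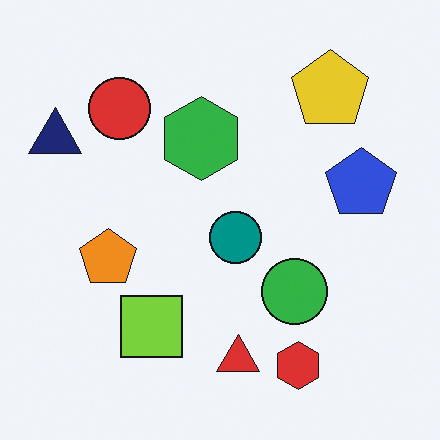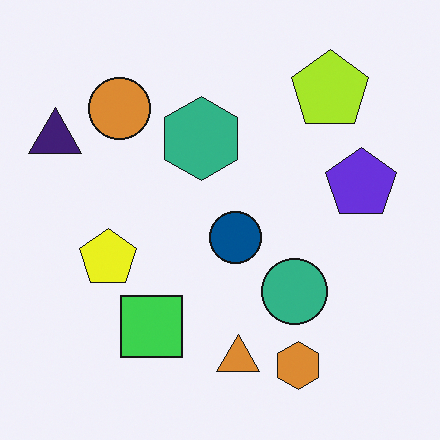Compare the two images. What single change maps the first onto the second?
Hue-shifted by a small amount.

Every shape's color has rotated by the same amount around the hue wheel — a uniform hue shift.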